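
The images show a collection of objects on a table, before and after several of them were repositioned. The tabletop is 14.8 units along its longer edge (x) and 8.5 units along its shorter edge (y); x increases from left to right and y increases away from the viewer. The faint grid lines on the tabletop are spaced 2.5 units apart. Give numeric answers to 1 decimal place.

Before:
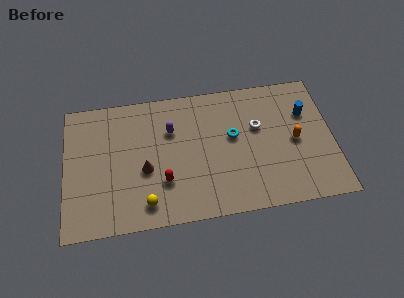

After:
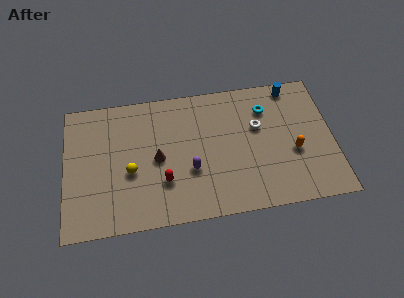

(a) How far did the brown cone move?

0.9

From (4.4, 3.5) to (5.1, 4.1), the brown cone covered √(0.7² + 0.6²) ≈ 0.9 units.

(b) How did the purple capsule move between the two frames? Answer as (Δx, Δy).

(1.0, -2.7)

The purple capsule started near (5.9, 5.8) and ended near (6.9, 3.1).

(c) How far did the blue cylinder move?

1.9

From (13.4, 5.8) to (12.7, 7.6), the blue cylinder covered √(0.7² + 1.8²) ≈ 1.9 units.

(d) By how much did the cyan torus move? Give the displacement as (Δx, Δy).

(1.9, 1.5)

The cyan torus was at about (9.3, 4.9) and moved to about (11.2, 6.4).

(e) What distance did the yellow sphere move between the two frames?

2.2

From (4.4, 1.4) to (3.6, 3.5), the yellow sphere covered √(0.8² + 2.1²) ≈ 2.2 units.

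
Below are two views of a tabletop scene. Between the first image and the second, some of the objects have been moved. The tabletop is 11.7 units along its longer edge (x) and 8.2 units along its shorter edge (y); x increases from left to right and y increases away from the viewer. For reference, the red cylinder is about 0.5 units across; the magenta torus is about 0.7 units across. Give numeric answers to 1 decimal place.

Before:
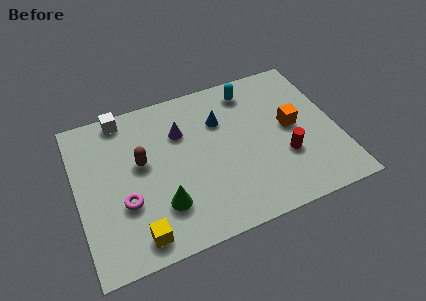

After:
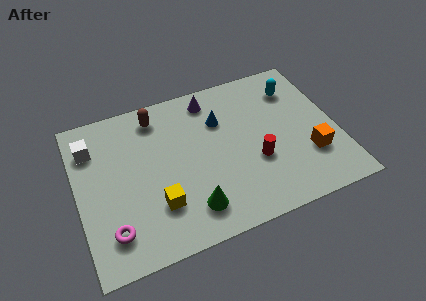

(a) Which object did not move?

the blue cone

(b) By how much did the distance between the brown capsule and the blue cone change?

-0.8

The distance was about 3.8 in the first image and 3.0 in the second, so they moved 0.8 units closer together.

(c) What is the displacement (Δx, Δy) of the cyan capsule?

(2.0, -0.6)

The cyan capsule started near (8.1, 6.9) and ended near (10.1, 6.3).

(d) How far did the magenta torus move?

1.4

The magenta torus moved from about (2.0, 2.9) to (1.3, 1.7), a distance of √(0.7² + 1.2²) ≈ 1.4.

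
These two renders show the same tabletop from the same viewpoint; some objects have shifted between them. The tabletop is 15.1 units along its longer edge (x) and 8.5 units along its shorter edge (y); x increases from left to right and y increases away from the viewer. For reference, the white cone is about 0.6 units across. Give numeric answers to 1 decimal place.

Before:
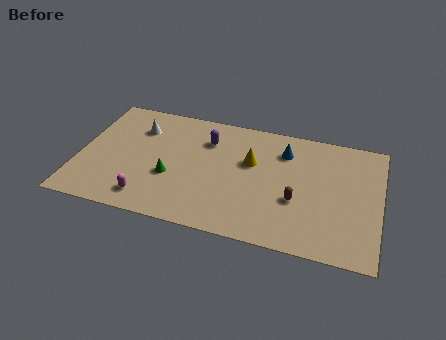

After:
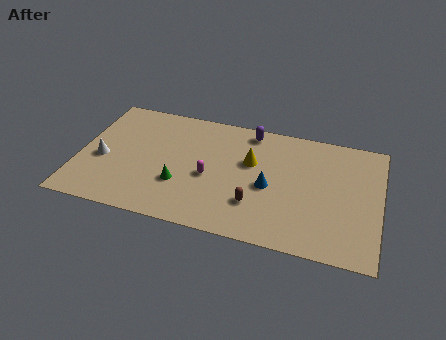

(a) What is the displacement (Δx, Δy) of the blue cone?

(-0.6, -2.7)

The blue cone was at about (10.2, 6.5) and moved to about (9.6, 3.8).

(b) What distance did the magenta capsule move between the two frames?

3.7

The magenta capsule moved from about (3.7, 1.4) to (6.6, 3.7), a distance of √(2.9² + 2.3²) ≈ 3.7.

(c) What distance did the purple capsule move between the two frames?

2.4

From (6.3, 6.3) to (8.4, 7.5), the purple capsule covered √(2.1² + 1.2²) ≈ 2.4 units.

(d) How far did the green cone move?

0.6

The green cone moved from about (4.7, 3.2) to (5.2, 2.8), a distance of √(0.5² + 0.4²) ≈ 0.6.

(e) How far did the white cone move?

3.1

The white cone was near (2.8, 6.3) before and (1.2, 3.6) after, so it travelled √(1.6² + 2.7²) ≈ 3.1 units.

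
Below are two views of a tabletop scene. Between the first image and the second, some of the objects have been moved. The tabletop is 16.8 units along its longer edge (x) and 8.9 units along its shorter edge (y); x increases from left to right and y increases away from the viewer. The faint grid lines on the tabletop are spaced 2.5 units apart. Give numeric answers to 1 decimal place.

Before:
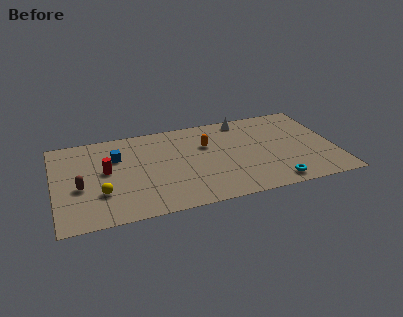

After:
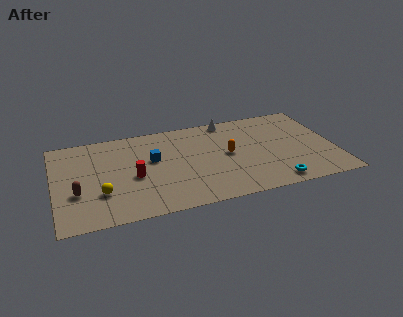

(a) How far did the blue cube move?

2.2

From (3.8, 6.1) to (5.9, 5.3), the blue cube covered √(2.1² + 0.8²) ≈ 2.2 units.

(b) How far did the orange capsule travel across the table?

1.8

The orange capsule moved from about (9.2, 5.9) to (10.4, 4.6), a distance of √(1.2² + 1.3²) ≈ 1.8.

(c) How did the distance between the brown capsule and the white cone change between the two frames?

-0.3

They were about 10.9 units apart before and 10.6 after — 0.3 units closer together.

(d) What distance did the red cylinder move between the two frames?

1.9

From (3.1, 4.9) to (4.7, 3.9), the red cylinder covered √(1.6² + 1.0²) ≈ 1.9 units.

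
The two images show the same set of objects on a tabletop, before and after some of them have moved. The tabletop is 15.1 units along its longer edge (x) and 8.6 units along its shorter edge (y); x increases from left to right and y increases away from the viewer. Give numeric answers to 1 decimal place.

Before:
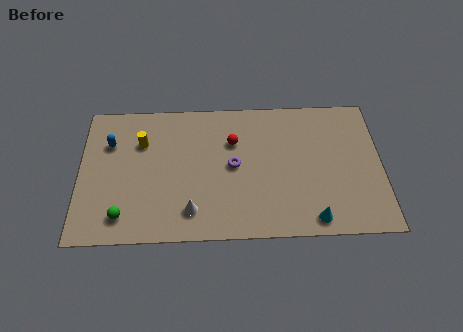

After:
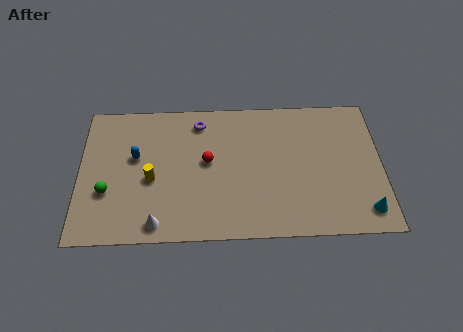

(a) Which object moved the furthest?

the purple torus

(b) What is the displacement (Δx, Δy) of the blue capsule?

(1.3, -0.9)

The blue capsule started near (1.5, 6.0) and ended near (2.8, 5.1).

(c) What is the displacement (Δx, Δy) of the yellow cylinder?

(0.5, -2.3)

The yellow cylinder started near (3.1, 6.0) and ended near (3.6, 3.7).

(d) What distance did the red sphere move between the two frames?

1.8

The red sphere moved from about (7.7, 5.9) to (6.4, 4.7), a distance of √(1.3² + 1.2²) ≈ 1.8.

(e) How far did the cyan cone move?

2.6

The cyan cone was near (11.6, 1.0) before and (14.2, 1.4) after, so it travelled √(2.6² + 0.4²) ≈ 2.6 units.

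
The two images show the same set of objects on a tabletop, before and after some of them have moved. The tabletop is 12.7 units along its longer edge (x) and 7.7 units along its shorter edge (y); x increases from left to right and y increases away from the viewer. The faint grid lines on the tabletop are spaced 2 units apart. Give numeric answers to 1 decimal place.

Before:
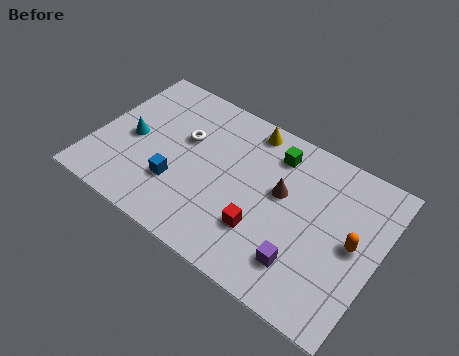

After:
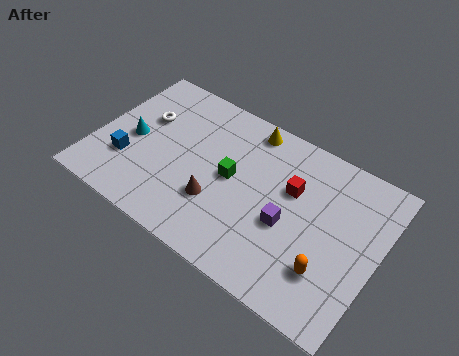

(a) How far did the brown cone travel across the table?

3.3

The brown cone moved from about (8.3, 4.5) to (5.7, 2.5), a distance of √(2.6² + 2.0²) ≈ 3.3.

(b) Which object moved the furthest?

the brown cone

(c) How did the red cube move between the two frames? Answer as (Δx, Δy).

(0.9, 2.6)

From the two frames, the red cube sits at roughly (7.8, 2.3) before and (8.7, 4.9) after.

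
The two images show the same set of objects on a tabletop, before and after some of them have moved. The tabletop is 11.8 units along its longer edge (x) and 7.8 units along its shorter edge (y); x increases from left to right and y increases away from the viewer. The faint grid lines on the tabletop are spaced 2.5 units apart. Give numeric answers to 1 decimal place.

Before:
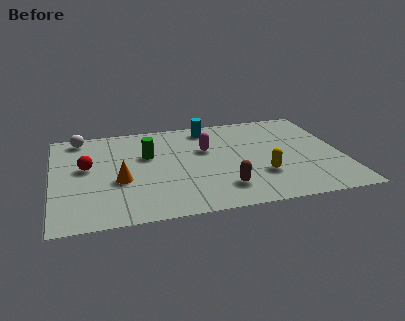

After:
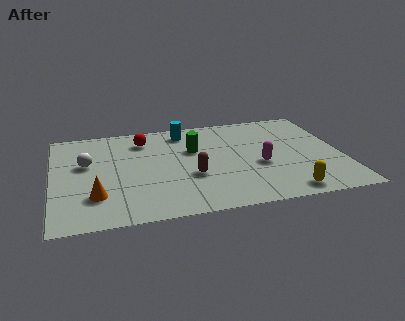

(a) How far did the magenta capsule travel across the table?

2.7

The magenta capsule moved from about (6.3, 4.9) to (8.4, 3.2), a distance of √(2.1² + 1.7²) ≈ 2.7.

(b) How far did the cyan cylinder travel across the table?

1.0

The cyan cylinder was near (6.5, 6.7) before and (5.5, 6.6) after, so it travelled √(1.0² + 0.1²) ≈ 1.0 units.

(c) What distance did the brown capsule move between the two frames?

1.7

From (6.8, 1.7) to (5.6, 2.9), the brown capsule covered √(1.2² + 1.2²) ≈ 1.7 units.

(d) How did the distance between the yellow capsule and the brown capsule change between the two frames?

+2.5

The distance was about 1.7 in the first image and 4.2 in the second, so they moved 2.5 units further apart.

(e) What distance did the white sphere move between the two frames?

2.2

The white sphere was near (1.2, 6.9) before and (1.4, 4.7) after, so it travelled √(0.2² + 2.2²) ≈ 2.2 units.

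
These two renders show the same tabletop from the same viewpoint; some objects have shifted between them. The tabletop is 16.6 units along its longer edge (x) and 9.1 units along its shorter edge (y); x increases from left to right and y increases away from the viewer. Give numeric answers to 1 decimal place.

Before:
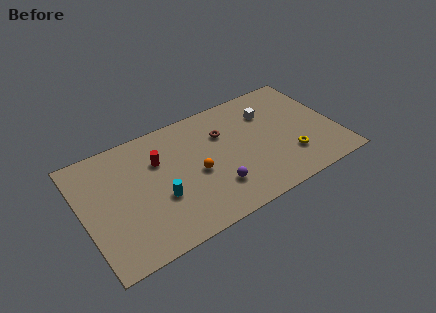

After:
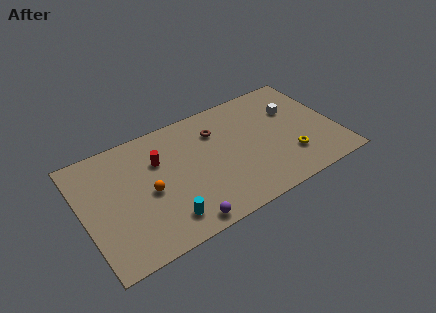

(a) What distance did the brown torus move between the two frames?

0.6

From (9.4, 6.3) to (9.0, 6.7), the brown torus covered √(0.4² + 0.4²) ≈ 0.6 units.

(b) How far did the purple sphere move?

2.8

The purple sphere moved from about (8.3, 2.4) to (5.9, 0.9), a distance of √(2.4² + 1.5²) ≈ 2.8.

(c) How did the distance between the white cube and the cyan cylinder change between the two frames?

+1.9

Before: roughly 8.3 units apart; after: 10.2. That's 1.9 units further apart.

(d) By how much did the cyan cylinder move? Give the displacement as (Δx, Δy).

(0.1, -1.7)

The cyan cylinder started near (4.8, 3.4) and ended near (4.9, 1.7).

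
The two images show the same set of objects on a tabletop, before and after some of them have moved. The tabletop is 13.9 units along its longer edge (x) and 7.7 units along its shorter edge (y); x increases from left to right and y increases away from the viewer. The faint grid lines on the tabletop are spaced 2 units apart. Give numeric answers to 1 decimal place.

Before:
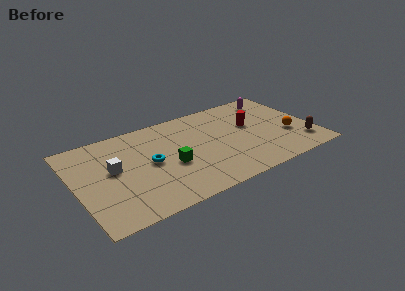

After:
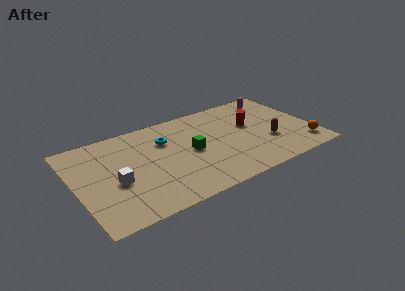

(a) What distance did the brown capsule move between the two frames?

2.1

From (13.0, 1.7) to (11.2, 2.7), the brown capsule covered √(1.8² + 1.0²) ≈ 2.1 units.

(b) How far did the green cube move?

1.4

The green cube moved from about (5.4, 3.2) to (6.7, 3.8), a distance of √(1.3² + 0.6²) ≈ 1.4.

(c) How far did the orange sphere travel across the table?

1.5

The orange sphere moved from about (12.4, 2.8) to (13.1, 1.5), a distance of √(0.7² + 1.3²) ≈ 1.5.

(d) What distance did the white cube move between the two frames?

1.1

From (2.2, 4.3) to (2.2, 3.2), the white cube covered √(0.0² + 1.1²) ≈ 1.1 units.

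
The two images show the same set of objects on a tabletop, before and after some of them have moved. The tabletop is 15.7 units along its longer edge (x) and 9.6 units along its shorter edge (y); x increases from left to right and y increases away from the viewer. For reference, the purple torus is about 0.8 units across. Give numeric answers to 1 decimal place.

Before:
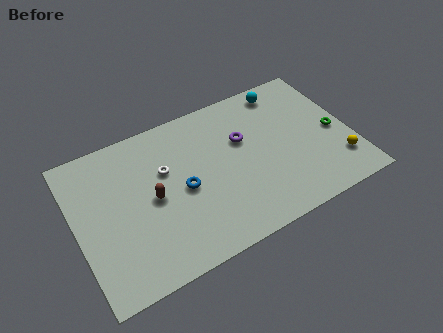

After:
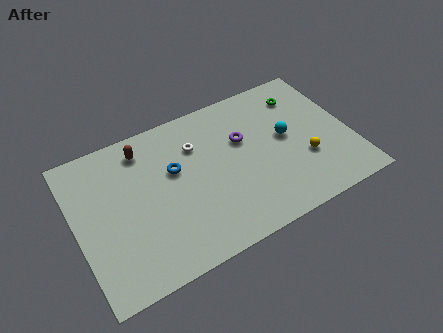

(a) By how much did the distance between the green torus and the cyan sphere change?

-1.9

Before: roughly 4.6 units apart; after: 2.7. That's 1.9 units closer together.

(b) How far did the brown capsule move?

3.3

The brown capsule moved from about (4.3, 4.7) to (4.2, 8.0), a distance of √(0.1² + 3.3²) ≈ 3.3.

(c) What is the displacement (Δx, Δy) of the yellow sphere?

(-1.8, 1.0)

The yellow sphere started near (14.7, 2.3) and ended near (12.9, 3.3).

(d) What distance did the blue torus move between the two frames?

1.4

The blue torus was near (6.0, 4.5) before and (5.7, 5.9) after, so it travelled √(0.3² + 1.4²) ≈ 1.4 units.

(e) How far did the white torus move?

2.1

From (5.2, 6.1) to (7.1, 6.9), the white torus covered √(1.9² + 0.8²) ≈ 2.1 units.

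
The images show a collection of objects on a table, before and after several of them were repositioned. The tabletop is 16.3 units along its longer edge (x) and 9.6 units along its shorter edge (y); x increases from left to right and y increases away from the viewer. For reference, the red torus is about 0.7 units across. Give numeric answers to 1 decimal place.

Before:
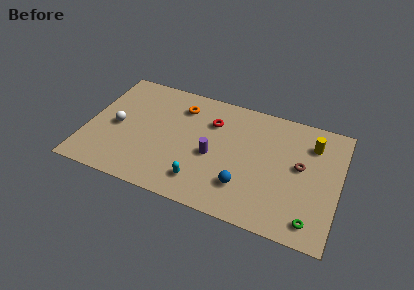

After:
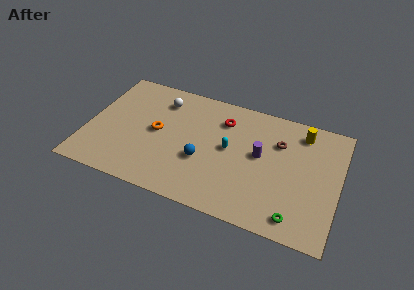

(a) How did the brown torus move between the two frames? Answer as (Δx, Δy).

(-1.5, 1.4)

The brown torus started near (13.8, 5.3) and ended near (12.3, 6.7).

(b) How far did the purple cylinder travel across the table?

3.2

The purple cylinder moved from about (8.2, 4.2) to (11.2, 5.3), a distance of √(3.0² + 1.1²) ≈ 3.2.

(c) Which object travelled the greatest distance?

the white sphere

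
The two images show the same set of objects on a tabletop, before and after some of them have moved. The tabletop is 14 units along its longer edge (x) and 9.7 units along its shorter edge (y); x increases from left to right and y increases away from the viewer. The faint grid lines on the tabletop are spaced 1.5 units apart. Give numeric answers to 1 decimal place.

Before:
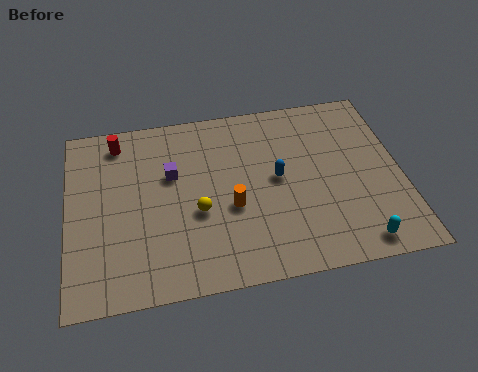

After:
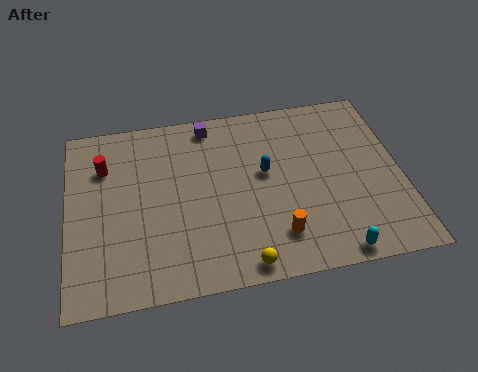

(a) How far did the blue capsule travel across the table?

0.6

The blue capsule moved from about (8.8, 5.1) to (8.3, 5.5), a distance of √(0.5² + 0.4²) ≈ 0.6.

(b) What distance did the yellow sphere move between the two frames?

3.4

The yellow sphere was near (5.4, 3.9) before and (7.1, 0.9) after, so it travelled √(1.7² + 3.0²) ≈ 3.4 units.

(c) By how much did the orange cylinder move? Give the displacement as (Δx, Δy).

(1.8, -1.8)

The orange cylinder was at about (6.8, 3.9) and moved to about (8.6, 2.1).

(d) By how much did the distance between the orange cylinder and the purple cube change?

+3.7

They were about 3.3 units apart before and 7.0 after — 3.7 units further apart.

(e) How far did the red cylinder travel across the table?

1.4

The red cylinder moved from about (2.2, 8.3) to (1.6, 7.0), a distance of √(0.6² + 1.3²) ≈ 1.4.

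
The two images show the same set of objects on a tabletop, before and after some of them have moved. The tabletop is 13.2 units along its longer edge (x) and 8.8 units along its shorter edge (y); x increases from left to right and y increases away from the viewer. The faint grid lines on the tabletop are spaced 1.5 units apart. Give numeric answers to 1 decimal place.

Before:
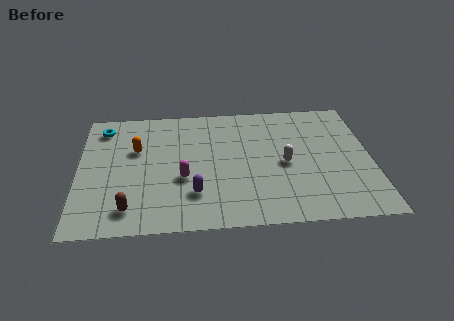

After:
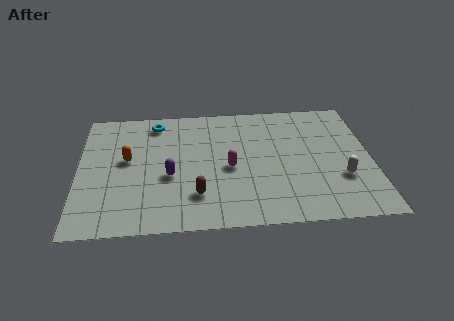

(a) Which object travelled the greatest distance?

the brown capsule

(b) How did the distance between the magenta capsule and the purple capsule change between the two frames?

+1.5

They were about 1.2 units apart before and 2.7 after — 1.5 units further apart.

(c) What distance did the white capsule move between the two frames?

2.8

The white capsule was near (9.3, 4.1) before and (11.8, 2.9) after, so it travelled √(2.5² + 1.2²) ≈ 2.8 units.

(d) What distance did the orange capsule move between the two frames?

0.8

The orange capsule was near (2.6, 5.6) before and (2.2, 4.9) after, so it travelled √(0.4² + 0.7²) ≈ 0.8 units.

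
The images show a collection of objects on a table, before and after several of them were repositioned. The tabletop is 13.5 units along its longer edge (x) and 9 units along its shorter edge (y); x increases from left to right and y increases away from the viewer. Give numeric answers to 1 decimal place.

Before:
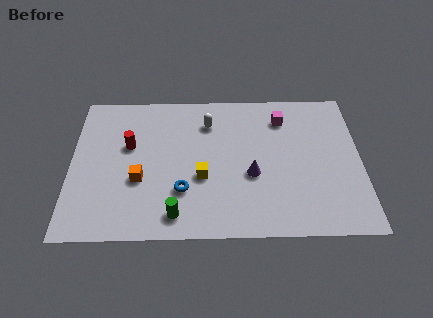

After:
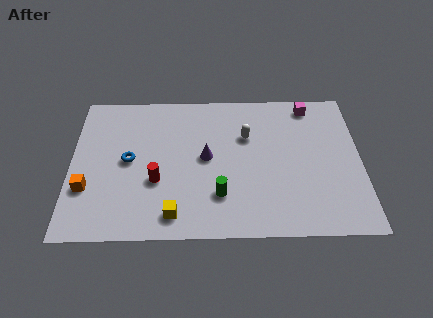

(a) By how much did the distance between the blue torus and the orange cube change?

+0.4

The distance was about 2.1 in the first image and 2.5 in the second, so they moved 0.4 units further apart.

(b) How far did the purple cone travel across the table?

2.4

From (8.4, 3.6) to (6.3, 4.7), the purple cone covered √(2.1² + 1.1²) ≈ 2.4 units.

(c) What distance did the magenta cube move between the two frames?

1.5

From (9.9, 7.1) to (11.2, 7.9), the magenta cube covered √(1.3² + 0.8²) ≈ 1.5 units.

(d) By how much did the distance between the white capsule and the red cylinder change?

+1.0

The distance was about 4.0 in the first image and 5.0 in the second, so they moved 1.0 units further apart.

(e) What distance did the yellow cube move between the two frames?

2.6

From (6.1, 3.5) to (4.8, 1.3), the yellow cube covered √(1.3² + 2.2²) ≈ 2.6 units.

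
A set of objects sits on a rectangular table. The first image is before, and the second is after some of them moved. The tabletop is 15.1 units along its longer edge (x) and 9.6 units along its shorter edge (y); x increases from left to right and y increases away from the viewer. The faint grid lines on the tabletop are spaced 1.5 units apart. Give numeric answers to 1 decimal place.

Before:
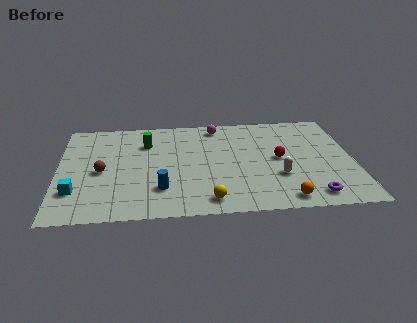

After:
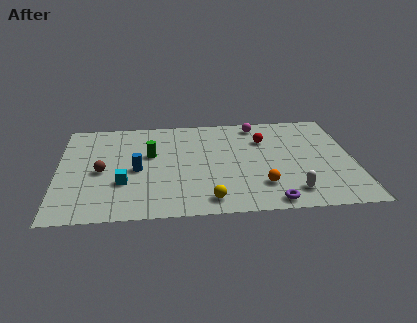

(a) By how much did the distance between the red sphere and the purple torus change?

+2.0

They were about 3.9 units apart before and 5.9 after — 2.0 units further apart.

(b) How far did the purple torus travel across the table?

2.1

From (12.8, 1.3) to (10.7, 0.9), the purple torus covered √(2.1² + 0.4²) ≈ 2.1 units.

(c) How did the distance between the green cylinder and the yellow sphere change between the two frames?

-1.1

The distance was about 6.5 in the first image and 5.4 in the second, so they moved 1.1 units closer together.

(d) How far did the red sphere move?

2.0

From (11.3, 4.9) to (10.6, 6.8), the red sphere covered √(0.7² + 1.9²) ≈ 2.0 units.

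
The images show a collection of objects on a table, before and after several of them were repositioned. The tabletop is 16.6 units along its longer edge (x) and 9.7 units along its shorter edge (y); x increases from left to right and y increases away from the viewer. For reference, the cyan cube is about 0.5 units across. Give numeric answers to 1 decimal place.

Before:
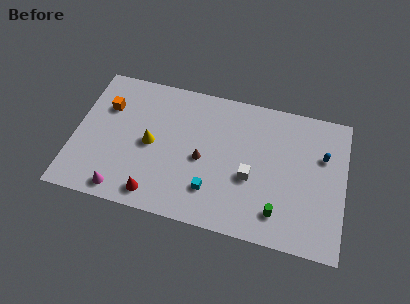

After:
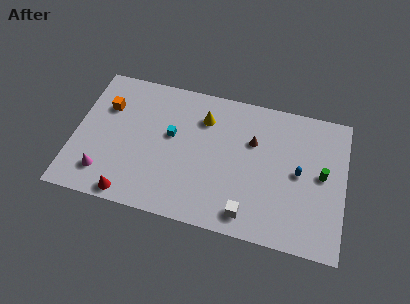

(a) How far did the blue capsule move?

2.1

The blue capsule moved from about (15.2, 6.4) to (13.8, 4.9), a distance of √(1.4² + 1.5²) ≈ 2.1.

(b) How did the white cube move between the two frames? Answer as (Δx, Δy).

(0.0, -2.5)

From the two frames, the white cube sits at roughly (10.9, 3.9) before and (10.9, 1.4) after.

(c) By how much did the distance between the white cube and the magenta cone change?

+0.7

The distance was about 8.2 in the first image and 8.9 in the second, so they moved 0.7 units further apart.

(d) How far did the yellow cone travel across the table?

4.0

The yellow cone moved from about (4.7, 4.7) to (7.8, 7.3), a distance of √(3.1² + 2.6²) ≈ 4.0.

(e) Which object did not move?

the orange cube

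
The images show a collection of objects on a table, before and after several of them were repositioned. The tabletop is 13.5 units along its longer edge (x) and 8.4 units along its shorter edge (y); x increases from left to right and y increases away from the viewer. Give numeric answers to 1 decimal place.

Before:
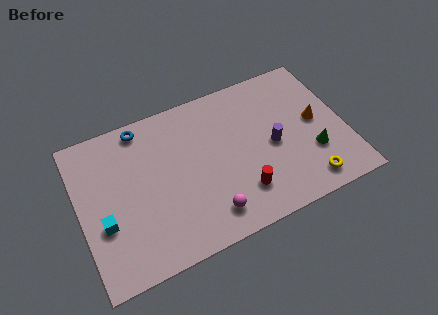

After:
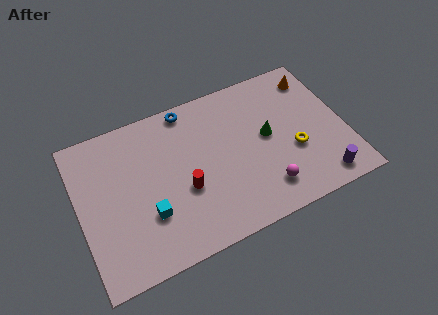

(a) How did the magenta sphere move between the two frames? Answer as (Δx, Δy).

(2.9, 0.2)

The magenta sphere started near (6.2, 1.5) and ended near (9.1, 1.7).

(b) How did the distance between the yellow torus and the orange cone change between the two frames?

+0.7

Before: roughly 3.3 units apart; after: 4.0. That's 0.7 units further apart.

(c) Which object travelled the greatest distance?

the purple cylinder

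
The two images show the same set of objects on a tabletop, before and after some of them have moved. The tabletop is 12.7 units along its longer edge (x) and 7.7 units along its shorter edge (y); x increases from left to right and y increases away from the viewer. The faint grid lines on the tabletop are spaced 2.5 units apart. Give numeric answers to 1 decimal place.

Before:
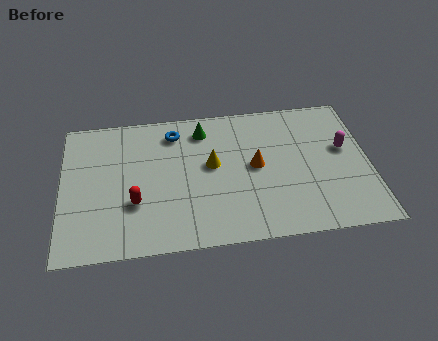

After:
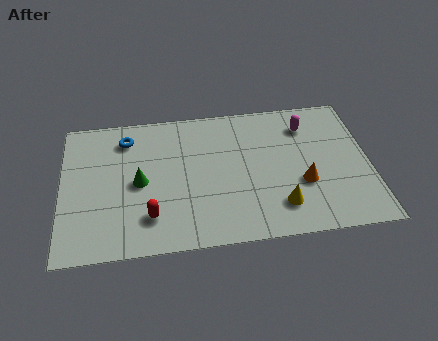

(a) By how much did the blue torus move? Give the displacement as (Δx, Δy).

(-2.0, -0.1)

From the two frames, the blue torus sits at roughly (4.7, 6.3) before and (2.7, 6.2) after.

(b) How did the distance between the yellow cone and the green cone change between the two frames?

+4.0

They were about 2.0 units apart before and 6.0 after — 4.0 units further apart.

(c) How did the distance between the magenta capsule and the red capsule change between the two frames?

-1.1

The distance was about 8.9 in the first image and 7.8 in the second, so they moved 1.1 units closer together.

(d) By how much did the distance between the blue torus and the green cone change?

+1.3

The distance was about 1.2 in the first image and 2.5 in the second, so they moved 1.3 units further apart.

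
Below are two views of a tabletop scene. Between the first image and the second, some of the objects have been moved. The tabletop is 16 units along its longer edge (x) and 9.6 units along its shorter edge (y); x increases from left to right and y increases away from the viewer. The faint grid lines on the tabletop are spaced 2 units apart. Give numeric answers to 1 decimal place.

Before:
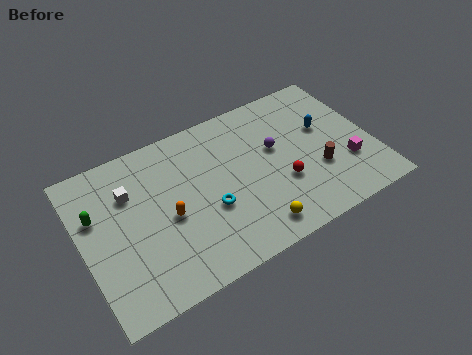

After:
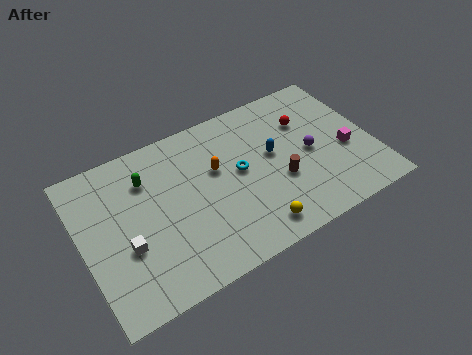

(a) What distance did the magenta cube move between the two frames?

0.9

From (14.4, 3.0) to (14.5, 3.9), the magenta cube covered √(0.1² + 0.9²) ≈ 0.9 units.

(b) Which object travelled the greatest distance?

the red sphere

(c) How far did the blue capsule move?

3.0

From (13.6, 5.8) to (10.6, 5.4), the blue capsule covered √(3.0² + 0.4²) ≈ 3.0 units.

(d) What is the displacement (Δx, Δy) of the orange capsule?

(2.9, 1.6)

The orange capsule started near (4.6, 4.3) and ended near (7.5, 5.9).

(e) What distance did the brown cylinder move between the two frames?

2.1

From (12.8, 3.3) to (10.7, 3.6), the brown cylinder covered √(2.1² + 0.3²) ≈ 2.1 units.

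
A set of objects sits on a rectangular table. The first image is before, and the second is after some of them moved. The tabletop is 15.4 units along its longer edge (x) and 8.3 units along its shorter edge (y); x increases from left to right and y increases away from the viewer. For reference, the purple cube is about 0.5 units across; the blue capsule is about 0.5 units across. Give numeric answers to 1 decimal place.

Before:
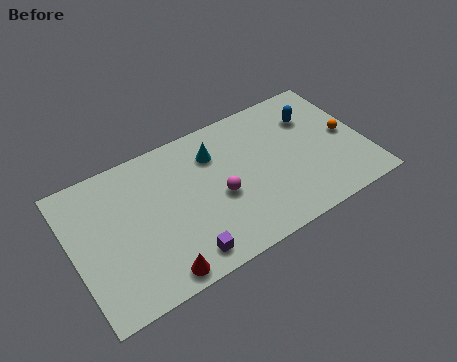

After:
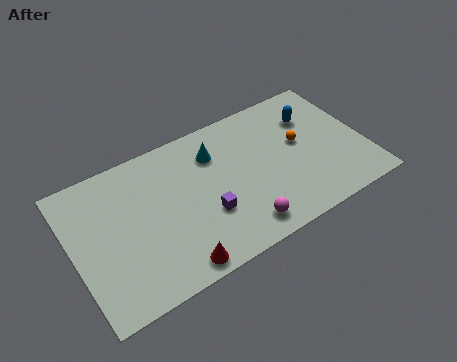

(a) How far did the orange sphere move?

2.5

From (14.5, 4.1) to (12.1, 4.7), the orange sphere covered √(2.4² + 0.6²) ≈ 2.5 units.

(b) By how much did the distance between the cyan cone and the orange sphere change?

-2.5

They were about 7.1 units apart before and 4.6 after — 2.5 units closer together.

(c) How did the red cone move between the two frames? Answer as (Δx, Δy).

(0.9, 0.0)

The red cone started near (3.9, 0.9) and ended near (4.8, 0.9).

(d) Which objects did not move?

the blue capsule and the cyan cone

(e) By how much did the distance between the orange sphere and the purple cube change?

-4.0

They were about 9.6 units apart before and 5.6 after — 4.0 units closer together.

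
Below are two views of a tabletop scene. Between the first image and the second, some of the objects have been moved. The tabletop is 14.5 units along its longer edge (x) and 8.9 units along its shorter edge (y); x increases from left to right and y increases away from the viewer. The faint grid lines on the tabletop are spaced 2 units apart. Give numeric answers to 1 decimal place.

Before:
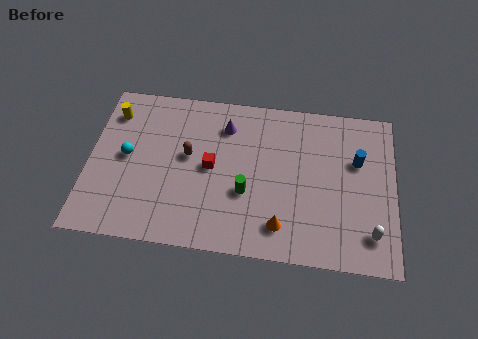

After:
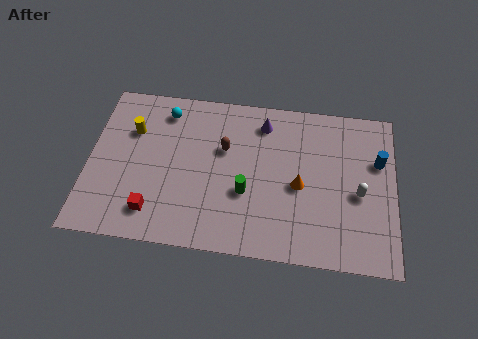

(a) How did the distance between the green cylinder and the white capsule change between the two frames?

-0.8

Before: roughly 6.1 units apart; after: 5.3. That's 0.8 units closer together.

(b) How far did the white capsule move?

2.2

The white capsule moved from about (13.4, 1.8) to (12.8, 3.9), a distance of √(0.6² + 2.1²) ≈ 2.2.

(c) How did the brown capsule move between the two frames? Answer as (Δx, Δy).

(1.7, 0.6)

The brown capsule was at about (4.7, 5.0) and moved to about (6.4, 5.6).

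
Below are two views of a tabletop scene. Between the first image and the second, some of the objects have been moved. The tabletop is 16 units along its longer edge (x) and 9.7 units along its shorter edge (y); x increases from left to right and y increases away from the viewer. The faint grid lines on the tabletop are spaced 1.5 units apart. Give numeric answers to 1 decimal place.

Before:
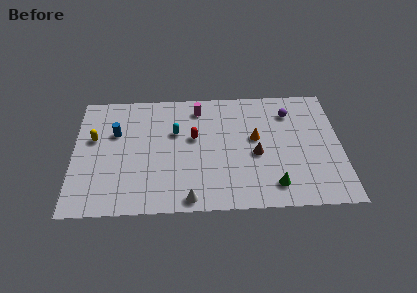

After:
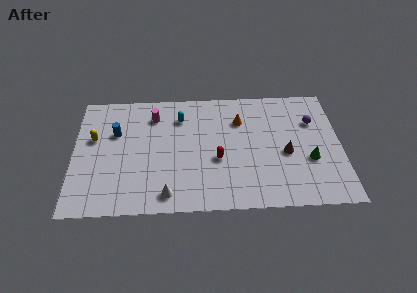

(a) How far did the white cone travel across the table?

1.4

The white cone was near (6.9, 0.9) before and (5.6, 1.3) after, so it travelled √(1.3² + 0.4²) ≈ 1.4 units.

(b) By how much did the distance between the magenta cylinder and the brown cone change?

+3.4

Before: roughly 5.2 units apart; after: 8.6. That's 3.4 units further apart.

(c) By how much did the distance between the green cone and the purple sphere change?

-2.8

Before: roughly 5.9 units apart; after: 3.1. That's 2.8 units closer together.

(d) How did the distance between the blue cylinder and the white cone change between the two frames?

-1.1

The distance was about 7.0 in the first image and 5.9 in the second, so they moved 1.1 units closer together.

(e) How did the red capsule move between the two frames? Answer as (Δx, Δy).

(1.4, -1.8)

From the two frames, the red capsule sits at roughly (7.2, 5.7) before and (8.6, 3.9) after.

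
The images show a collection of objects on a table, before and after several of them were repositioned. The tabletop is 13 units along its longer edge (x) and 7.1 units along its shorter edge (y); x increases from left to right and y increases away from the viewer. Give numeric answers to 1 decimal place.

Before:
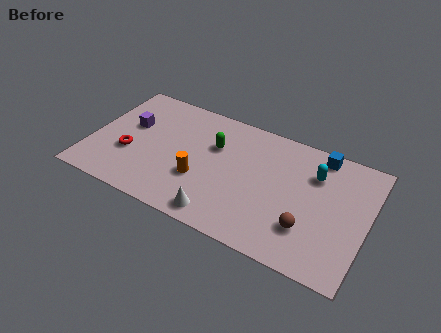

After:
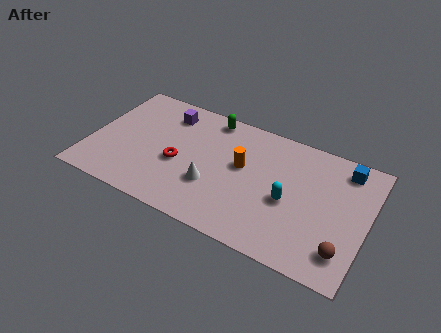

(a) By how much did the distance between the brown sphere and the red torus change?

-0.5

Before: roughly 8.5 units apart; after: 8.0. That's 0.5 units closer together.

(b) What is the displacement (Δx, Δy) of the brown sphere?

(1.7, -0.5)

The brown sphere started near (10.4, 2.0) and ended near (12.1, 1.5).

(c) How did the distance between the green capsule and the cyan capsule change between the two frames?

+0.5

They were about 4.7 units apart before and 5.2 after — 0.5 units further apart.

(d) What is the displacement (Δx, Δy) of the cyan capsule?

(-1.0, -2.0)

From the two frames, the cyan capsule sits at roughly (10.4, 5.1) before and (9.4, 3.1) after.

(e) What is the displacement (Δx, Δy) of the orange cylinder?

(1.8, 1.6)

From the two frames, the orange cylinder sits at roughly (5.3, 2.5) before and (7.1, 4.1) after.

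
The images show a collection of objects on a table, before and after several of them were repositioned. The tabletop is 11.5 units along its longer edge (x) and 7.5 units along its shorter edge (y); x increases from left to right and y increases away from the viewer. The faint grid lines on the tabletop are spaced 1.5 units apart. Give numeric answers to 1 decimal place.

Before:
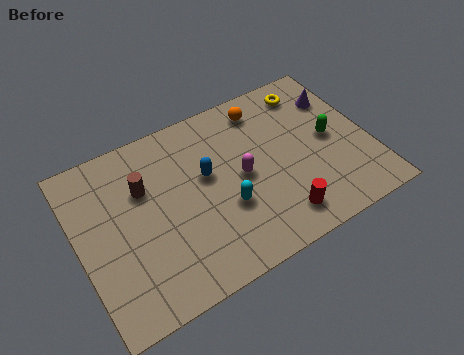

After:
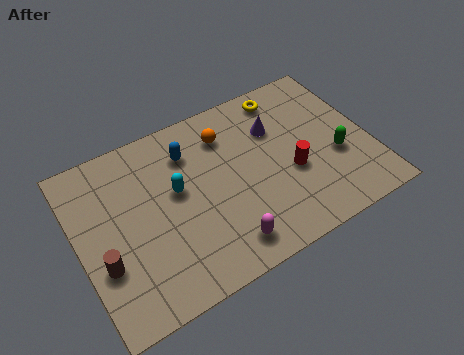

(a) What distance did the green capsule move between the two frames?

0.9

The green capsule moved from about (10.0, 3.8) to (10.1, 2.9), a distance of √(0.1² + 0.9²) ≈ 0.9.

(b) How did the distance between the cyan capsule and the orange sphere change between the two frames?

-1.5

They were about 4.2 units apart before and 2.7 after — 1.5 units closer together.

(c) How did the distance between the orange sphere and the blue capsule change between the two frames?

-1.7

They were about 3.2 units apart before and 1.5 after — 1.7 units closer together.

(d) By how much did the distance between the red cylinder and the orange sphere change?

-1.4

They were about 5.0 units apart before and 3.6 after — 1.4 units closer together.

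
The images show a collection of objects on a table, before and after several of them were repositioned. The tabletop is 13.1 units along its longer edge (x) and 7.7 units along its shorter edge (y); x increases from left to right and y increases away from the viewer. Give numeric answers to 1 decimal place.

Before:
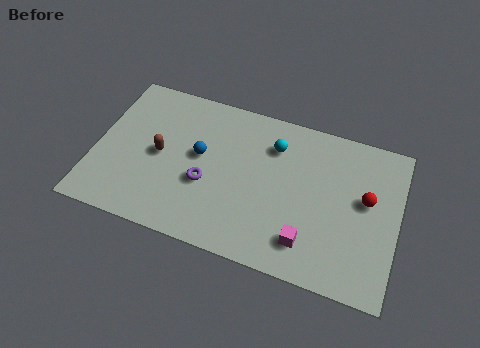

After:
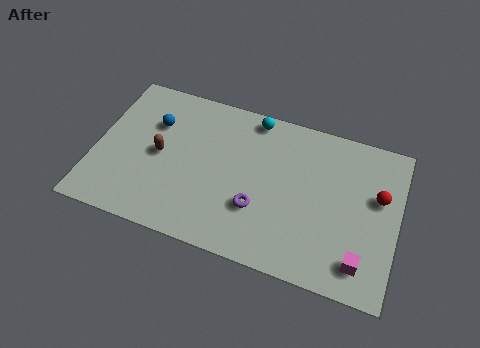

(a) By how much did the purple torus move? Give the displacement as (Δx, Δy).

(2.3, -0.5)

The purple torus started near (4.9, 3.0) and ended near (7.2, 2.5).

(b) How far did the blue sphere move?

2.3

From (4.5, 4.3) to (2.4, 5.3), the blue sphere covered √(2.1² + 1.0²) ≈ 2.3 units.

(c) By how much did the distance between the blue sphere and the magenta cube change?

+4.5

The distance was about 5.6 in the first image and 10.1 in the second, so they moved 4.5 units further apart.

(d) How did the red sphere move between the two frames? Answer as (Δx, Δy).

(0.5, 0.3)

The red sphere was at about (11.7, 4.4) and moved to about (12.2, 4.7).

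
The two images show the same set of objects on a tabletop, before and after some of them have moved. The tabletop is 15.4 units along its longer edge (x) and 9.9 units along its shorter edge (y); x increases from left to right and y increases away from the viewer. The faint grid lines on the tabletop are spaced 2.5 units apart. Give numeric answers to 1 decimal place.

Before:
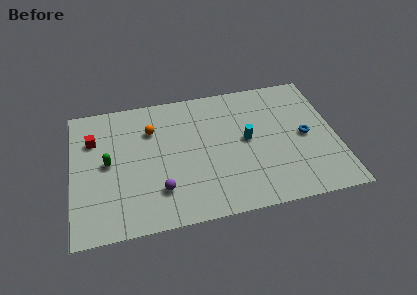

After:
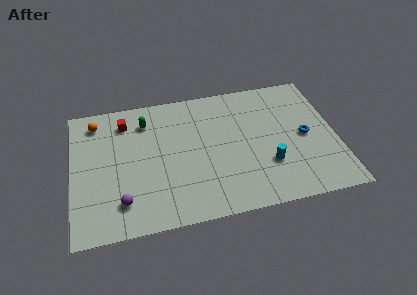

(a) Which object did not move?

the blue torus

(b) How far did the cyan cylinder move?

2.4

From (10.2, 5.2) to (11.3, 3.1), the cyan cylinder covered √(1.1² + 2.1²) ≈ 2.4 units.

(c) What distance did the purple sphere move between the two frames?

2.2

The purple sphere moved from about (5.0, 2.5) to (2.8, 2.1), a distance of √(2.2² + 0.4²) ≈ 2.2.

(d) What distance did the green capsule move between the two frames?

3.5

From (2.1, 5.1) to (4.4, 7.8), the green capsule covered √(2.3² + 2.7²) ≈ 3.5 units.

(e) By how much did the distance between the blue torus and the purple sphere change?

+2.2

They were about 8.9 units apart before and 11.1 after — 2.2 units further apart.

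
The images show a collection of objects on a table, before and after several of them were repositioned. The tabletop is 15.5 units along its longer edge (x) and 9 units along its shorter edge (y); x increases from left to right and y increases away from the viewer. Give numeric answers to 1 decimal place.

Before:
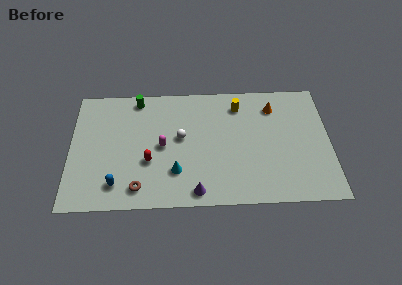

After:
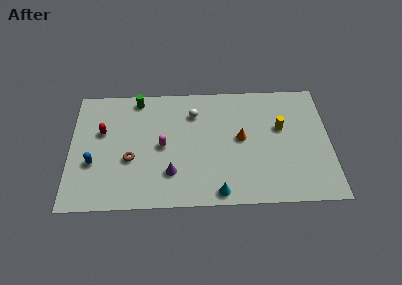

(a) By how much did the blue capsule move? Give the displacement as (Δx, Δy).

(-1.4, 1.6)

The blue capsule was at about (2.8, 1.7) and moved to about (1.4, 3.3).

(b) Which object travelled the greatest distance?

the red capsule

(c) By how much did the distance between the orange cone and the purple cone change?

-2.9

The distance was about 7.7 in the first image and 4.8 in the second, so they moved 2.9 units closer together.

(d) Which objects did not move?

the green cylinder and the magenta capsule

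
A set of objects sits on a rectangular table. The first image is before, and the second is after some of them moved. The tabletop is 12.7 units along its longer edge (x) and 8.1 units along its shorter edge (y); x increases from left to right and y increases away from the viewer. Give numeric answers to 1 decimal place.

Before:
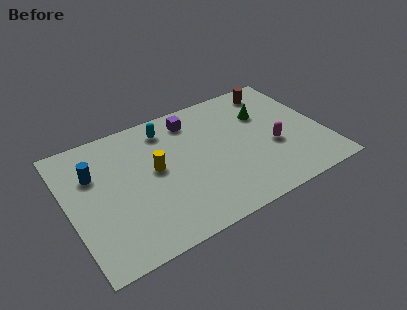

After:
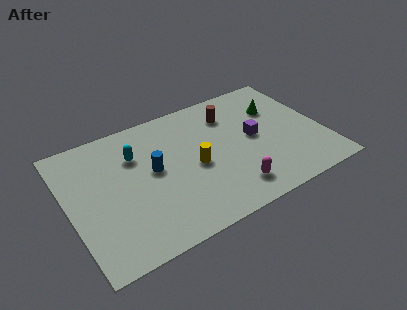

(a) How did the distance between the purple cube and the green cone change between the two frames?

-1.7

Before: roughly 3.7 units apart; after: 2.0. That's 1.7 units closer together.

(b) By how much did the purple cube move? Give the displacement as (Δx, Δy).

(2.8, -2.5)

The purple cube started near (6.5, 6.7) and ended near (9.3, 4.2).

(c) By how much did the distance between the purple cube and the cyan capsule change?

+4.7

The distance was about 1.3 in the first image and 6.0 in the second, so they moved 4.7 units further apart.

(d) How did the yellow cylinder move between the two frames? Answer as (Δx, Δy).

(1.9, -0.7)

From the two frames, the yellow cylinder sits at roughly (4.3, 4.4) before and (6.2, 3.7) after.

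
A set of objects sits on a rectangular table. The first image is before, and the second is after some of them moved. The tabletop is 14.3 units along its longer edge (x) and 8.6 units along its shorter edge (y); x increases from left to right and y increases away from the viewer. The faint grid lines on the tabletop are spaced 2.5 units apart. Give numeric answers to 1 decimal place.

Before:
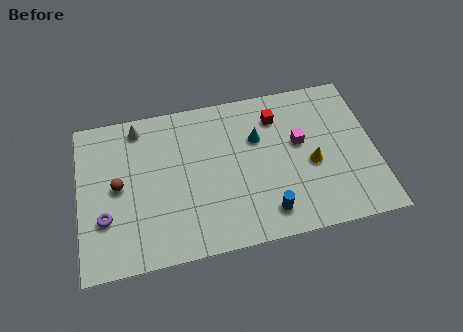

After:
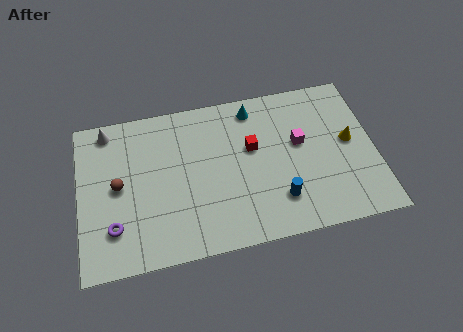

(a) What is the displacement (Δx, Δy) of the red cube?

(-1.3, -1.5)

The red cube was at about (9.7, 6.7) and moved to about (8.4, 5.2).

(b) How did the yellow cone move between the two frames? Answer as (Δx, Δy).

(1.9, 0.9)

The yellow cone started near (11.2, 3.7) and ended near (13.1, 4.6).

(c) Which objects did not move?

the magenta cube and the brown sphere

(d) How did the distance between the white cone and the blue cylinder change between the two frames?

+1.3

Before: roughly 8.4 units apart; after: 9.7. That's 1.3 units further apart.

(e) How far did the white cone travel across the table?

1.5

The white cone was near (3.0, 7.5) before and (1.5, 7.6) after, so it travelled √(1.5² + 0.1²) ≈ 1.5 units.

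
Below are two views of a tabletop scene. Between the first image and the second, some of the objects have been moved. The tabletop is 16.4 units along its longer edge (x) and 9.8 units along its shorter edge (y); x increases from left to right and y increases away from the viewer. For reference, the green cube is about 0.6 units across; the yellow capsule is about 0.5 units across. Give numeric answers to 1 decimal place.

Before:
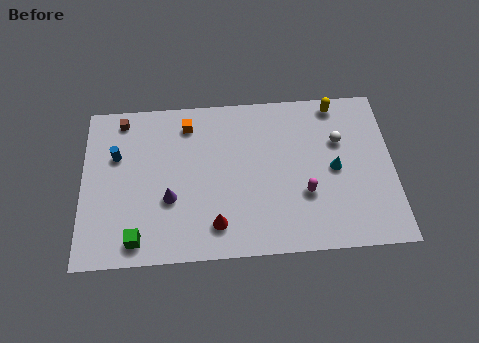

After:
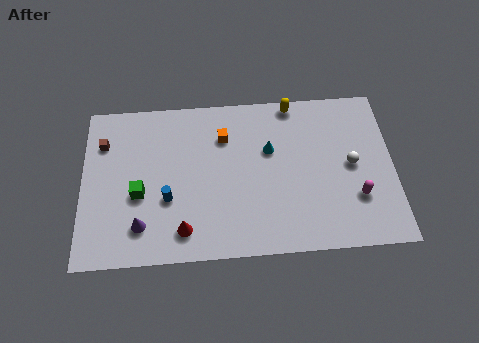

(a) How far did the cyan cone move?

3.7

From (13.3, 4.8) to (9.9, 6.2), the cyan cone covered √(3.4² + 1.4²) ≈ 3.7 units.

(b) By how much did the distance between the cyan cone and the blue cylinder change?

-5.6

The distance was about 11.6 in the first image and 6.0 in the second, so they moved 5.6 units closer together.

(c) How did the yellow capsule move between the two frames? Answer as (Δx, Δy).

(-2.3, 0.2)

From the two frames, the yellow capsule sits at roughly (13.5, 8.8) before and (11.2, 9.0) after.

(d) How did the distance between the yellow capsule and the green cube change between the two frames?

-3.4

The distance was about 13.0 in the first image and 9.6 in the second, so they moved 3.4 units closer together.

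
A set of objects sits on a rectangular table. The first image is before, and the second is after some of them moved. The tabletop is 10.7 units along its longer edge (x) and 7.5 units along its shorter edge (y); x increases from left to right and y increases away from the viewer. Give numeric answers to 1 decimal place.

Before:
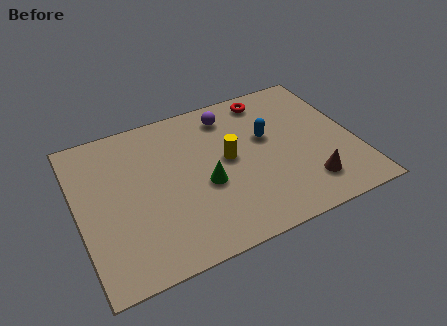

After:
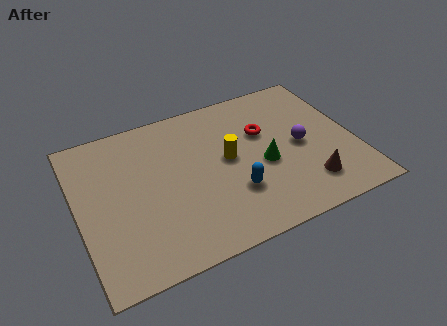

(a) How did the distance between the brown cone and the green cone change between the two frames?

-1.9

The distance was about 4.1 in the first image and 2.2 in the second, so they moved 1.9 units closer together.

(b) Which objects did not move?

the yellow cylinder and the brown cone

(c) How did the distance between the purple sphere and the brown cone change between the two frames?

-3.2

Before: roughly 5.2 units apart; after: 2.0. That's 3.2 units closer together.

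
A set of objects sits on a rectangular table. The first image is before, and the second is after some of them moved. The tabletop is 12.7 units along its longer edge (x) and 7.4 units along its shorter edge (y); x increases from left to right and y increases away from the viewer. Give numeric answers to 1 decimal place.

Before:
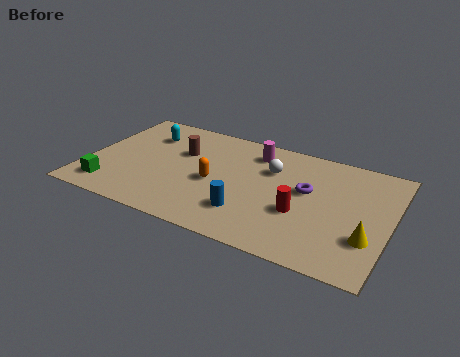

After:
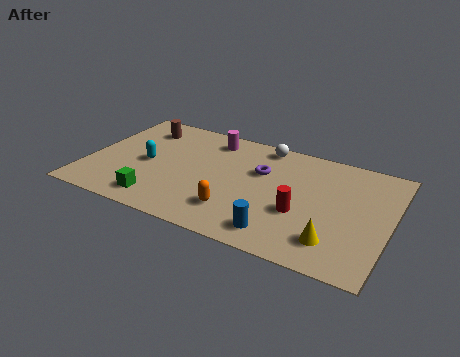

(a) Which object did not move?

the red cylinder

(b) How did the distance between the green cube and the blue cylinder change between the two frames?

-0.7

They were about 5.8 units apart before and 5.1 after — 0.7 units closer together.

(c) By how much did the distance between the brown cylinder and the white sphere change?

+1.4

They were about 3.8 units apart before and 5.2 after — 1.4 units further apart.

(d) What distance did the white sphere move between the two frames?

1.6

The white sphere moved from about (7.6, 5.1) to (7.1, 6.6), a distance of √(0.5² + 1.5²) ≈ 1.6.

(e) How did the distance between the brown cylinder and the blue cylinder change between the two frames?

+3.7

Before: roughly 4.3 units apart; after: 8.0. That's 3.7 units further apart.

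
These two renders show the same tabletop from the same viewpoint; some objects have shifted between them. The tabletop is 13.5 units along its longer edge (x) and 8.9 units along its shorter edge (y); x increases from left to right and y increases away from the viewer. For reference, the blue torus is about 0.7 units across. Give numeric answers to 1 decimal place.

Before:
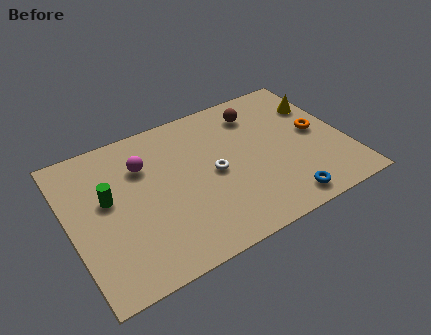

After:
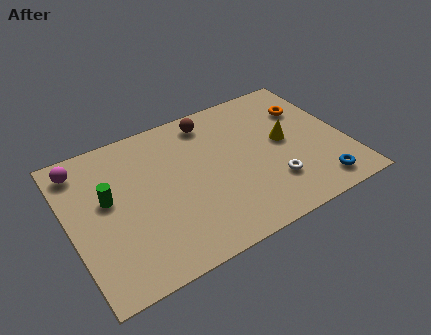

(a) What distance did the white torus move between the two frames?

3.2

From (7.0, 4.3) to (9.6, 2.4), the white torus covered √(2.6² + 1.9²) ≈ 3.2 units.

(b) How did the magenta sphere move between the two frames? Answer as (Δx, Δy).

(-2.9, 1.2)

The magenta sphere was at about (3.8, 6.3) and moved to about (0.9, 7.5).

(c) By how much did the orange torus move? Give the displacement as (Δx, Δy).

(-0.2, 1.7)

The orange torus was at about (12.2, 4.6) and moved to about (12.0, 6.3).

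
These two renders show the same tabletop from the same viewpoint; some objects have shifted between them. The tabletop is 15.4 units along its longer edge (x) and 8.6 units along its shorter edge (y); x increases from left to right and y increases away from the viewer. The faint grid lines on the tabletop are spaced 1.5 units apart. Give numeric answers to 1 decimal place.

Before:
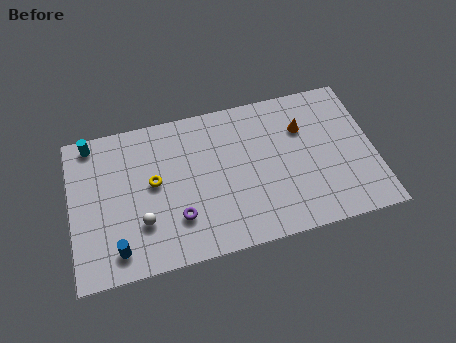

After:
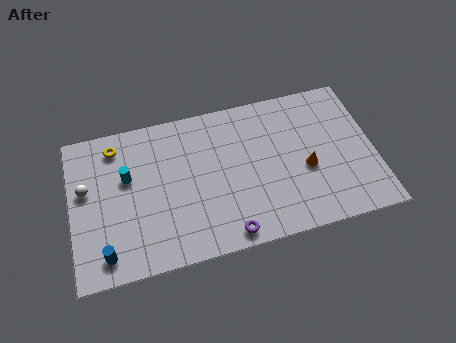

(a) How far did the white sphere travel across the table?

3.7

The white sphere was near (3.5, 2.6) before and (0.8, 5.1) after, so it travelled √(2.7² + 2.5²) ≈ 3.7 units.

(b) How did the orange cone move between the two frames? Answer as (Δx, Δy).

(0.0, -2.4)

From the two frames, the orange cone sits at roughly (11.9, 6.0) before and (11.9, 3.6) after.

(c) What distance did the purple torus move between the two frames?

2.8

From (5.3, 2.4) to (7.7, 0.9), the purple torus covered √(2.4² + 1.5²) ≈ 2.8 units.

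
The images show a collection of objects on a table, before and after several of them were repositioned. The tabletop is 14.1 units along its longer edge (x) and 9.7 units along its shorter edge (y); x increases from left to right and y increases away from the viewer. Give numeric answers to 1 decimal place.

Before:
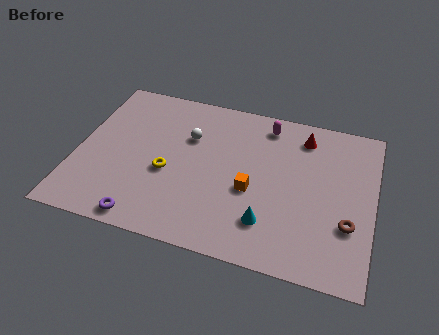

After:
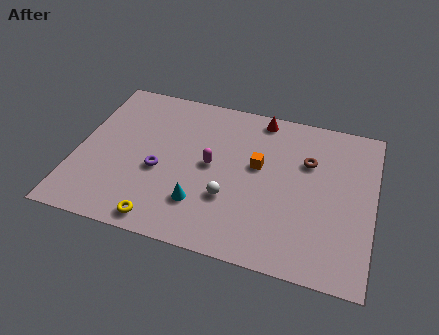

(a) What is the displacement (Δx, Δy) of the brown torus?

(-2.1, 3.3)

From the two frames, the brown torus sits at roughly (13.0, 3.2) before and (10.9, 6.5) after.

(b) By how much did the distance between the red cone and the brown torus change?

-2.1

The distance was about 5.4 in the first image and 3.3 in the second, so they moved 2.1 units closer together.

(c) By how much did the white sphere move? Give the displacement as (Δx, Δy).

(2.2, -3.3)

The white sphere started near (5.2, 6.5) and ended near (7.4, 3.2).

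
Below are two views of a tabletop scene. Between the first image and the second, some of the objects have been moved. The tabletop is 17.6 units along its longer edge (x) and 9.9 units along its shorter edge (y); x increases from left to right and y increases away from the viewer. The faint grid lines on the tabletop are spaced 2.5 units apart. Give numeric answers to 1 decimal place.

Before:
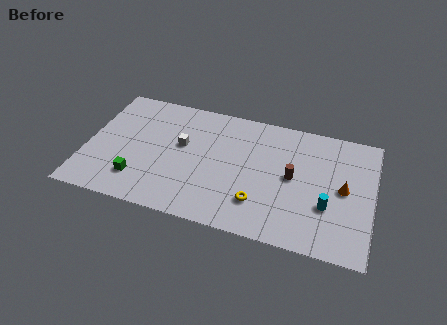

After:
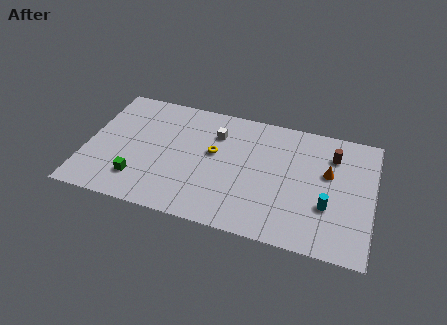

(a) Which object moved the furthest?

the yellow torus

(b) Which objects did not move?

the cyan cylinder and the green cube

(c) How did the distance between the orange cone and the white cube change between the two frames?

-2.9

The distance was about 10.0 in the first image and 7.1 in the second, so they moved 2.9 units closer together.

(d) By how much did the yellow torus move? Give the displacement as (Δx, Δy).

(-3.0, 3.2)

From the two frames, the yellow torus sits at roughly (10.8, 2.5) before and (7.8, 5.7) after.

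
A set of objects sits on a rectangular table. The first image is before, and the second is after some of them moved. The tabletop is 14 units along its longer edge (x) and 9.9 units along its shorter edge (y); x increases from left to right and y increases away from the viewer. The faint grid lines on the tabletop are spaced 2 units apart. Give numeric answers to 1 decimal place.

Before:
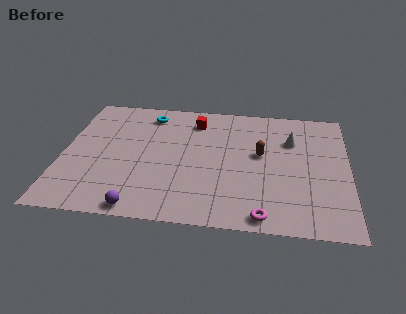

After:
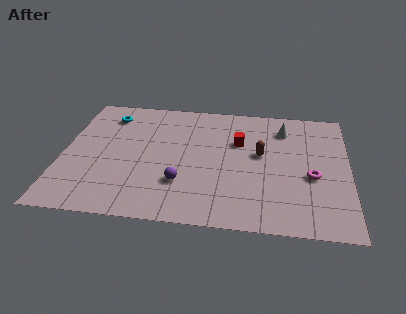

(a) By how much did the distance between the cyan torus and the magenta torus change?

+1.4

The distance was about 9.4 in the first image and 10.8 in the second, so they moved 1.4 units further apart.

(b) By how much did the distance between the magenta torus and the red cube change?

-3.6

They were about 7.9 units apart before and 4.3 after — 3.6 units closer together.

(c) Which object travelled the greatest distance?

the magenta torus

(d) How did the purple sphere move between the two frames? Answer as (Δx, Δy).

(1.9, 2.1)

From the two frames, the purple sphere sits at roughly (4.0, 0.8) before and (5.9, 2.9) after.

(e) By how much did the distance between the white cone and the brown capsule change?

+0.5

Before: roughly 2.0 units apart; after: 2.5. That's 0.5 units further apart.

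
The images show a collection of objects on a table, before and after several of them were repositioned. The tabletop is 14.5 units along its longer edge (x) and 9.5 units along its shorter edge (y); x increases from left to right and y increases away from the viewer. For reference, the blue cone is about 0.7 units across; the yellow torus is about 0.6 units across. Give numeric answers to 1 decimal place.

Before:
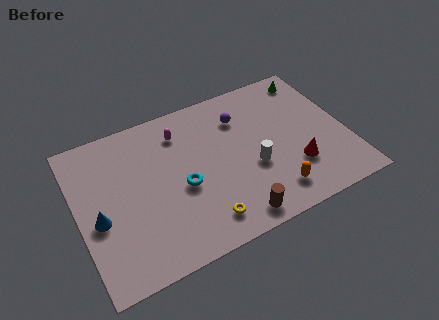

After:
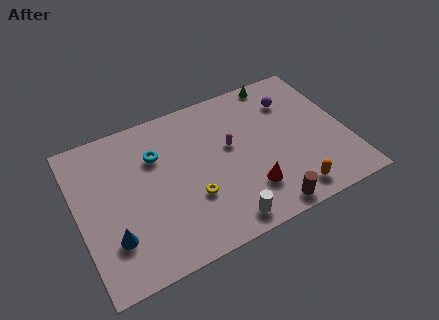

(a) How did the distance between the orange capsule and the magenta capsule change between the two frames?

-2.2

The distance was about 7.2 in the first image and 5.0 in the second, so they moved 2.2 units closer together.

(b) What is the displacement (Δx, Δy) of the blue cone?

(0.6, -1.4)

From the two frames, the blue cone sits at roughly (1.0, 4.0) before and (1.6, 2.6) after.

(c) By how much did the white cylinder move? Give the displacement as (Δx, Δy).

(-2.0, -2.6)

The white cylinder was at about (9.3, 3.7) and moved to about (7.3, 1.1).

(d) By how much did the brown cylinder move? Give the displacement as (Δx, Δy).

(1.7, -0.2)

The brown cylinder started near (7.9, 1.1) and ended near (9.6, 0.9).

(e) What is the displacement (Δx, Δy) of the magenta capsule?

(2.5, -2.0)

The magenta capsule started near (5.8, 7.5) and ended near (8.3, 5.5).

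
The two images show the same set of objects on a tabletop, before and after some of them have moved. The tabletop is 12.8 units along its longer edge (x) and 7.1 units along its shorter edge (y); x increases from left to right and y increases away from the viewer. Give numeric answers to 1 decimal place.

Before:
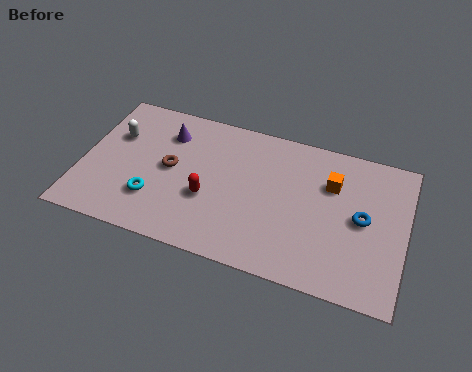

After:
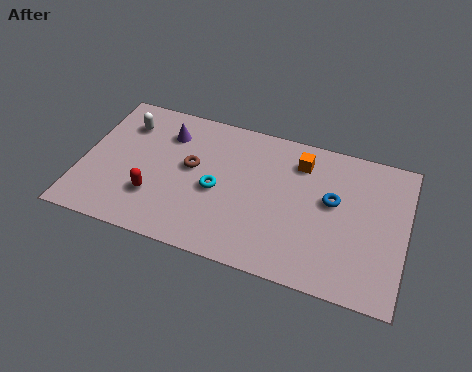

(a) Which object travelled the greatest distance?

the cyan torus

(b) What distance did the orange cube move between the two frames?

1.5

The orange cube was near (9.8, 4.9) before and (8.5, 5.6) after, so it travelled √(1.3² + 0.7²) ≈ 1.5 units.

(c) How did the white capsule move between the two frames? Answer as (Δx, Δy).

(0.3, 0.7)

From the two frames, the white capsule sits at roughly (1.2, 4.7) before and (1.5, 5.4) after.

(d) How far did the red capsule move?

2.2

From (5.1, 2.7) to (3.0, 2.1), the red capsule covered √(2.1² + 0.6²) ≈ 2.2 units.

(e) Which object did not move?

the purple cone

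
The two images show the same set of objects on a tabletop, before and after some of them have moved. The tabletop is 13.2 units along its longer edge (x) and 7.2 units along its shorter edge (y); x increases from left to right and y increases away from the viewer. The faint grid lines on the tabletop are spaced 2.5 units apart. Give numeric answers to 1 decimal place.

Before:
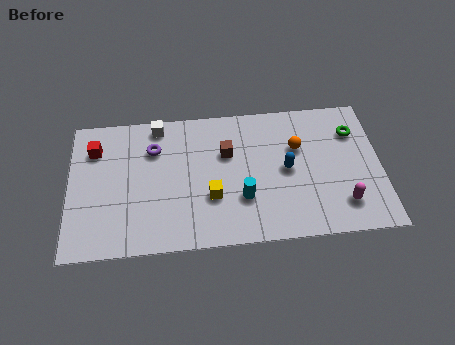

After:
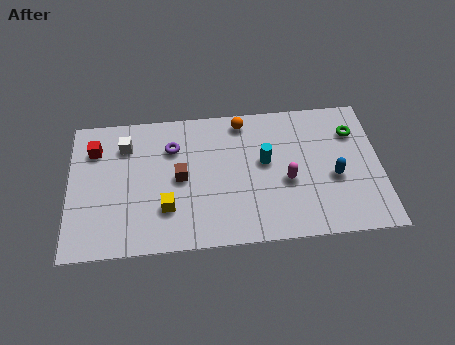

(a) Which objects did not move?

the red cube and the green torus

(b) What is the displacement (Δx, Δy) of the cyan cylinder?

(1.0, 1.8)

The cyan cylinder started near (7.3, 2.3) and ended near (8.3, 4.1).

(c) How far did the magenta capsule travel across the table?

2.7

From (11.5, 1.6) to (9.2, 3.0), the magenta capsule covered √(2.3² + 1.4²) ≈ 2.7 units.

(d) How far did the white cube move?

1.7

The white cube was near (3.8, 6.4) before and (2.4, 5.5) after, so it travelled √(1.4² + 0.9²) ≈ 1.7 units.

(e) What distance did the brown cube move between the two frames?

2.3

The brown cube moved from about (6.7, 4.7) to (4.7, 3.6), a distance of √(2.0² + 1.1²) ≈ 2.3.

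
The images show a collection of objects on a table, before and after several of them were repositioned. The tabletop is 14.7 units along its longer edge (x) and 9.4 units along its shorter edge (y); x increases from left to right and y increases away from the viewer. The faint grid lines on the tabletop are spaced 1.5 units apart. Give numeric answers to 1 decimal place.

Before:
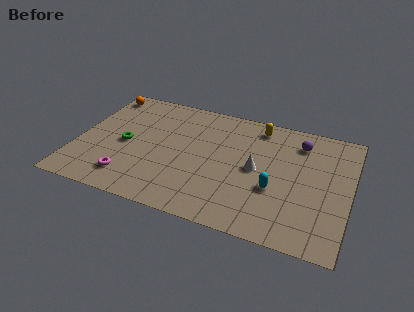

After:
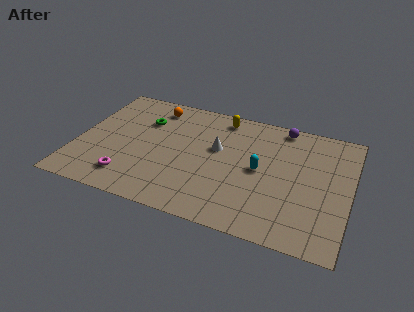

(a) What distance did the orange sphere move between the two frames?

3.0

From (0.8, 8.2) to (3.8, 7.9), the orange sphere covered √(3.0² + 0.3²) ≈ 3.0 units.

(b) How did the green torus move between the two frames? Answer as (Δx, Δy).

(0.8, 2.2)

The green torus was at about (2.6, 4.4) and moved to about (3.4, 6.6).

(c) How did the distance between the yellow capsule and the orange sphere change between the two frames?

-5.0

Before: roughly 8.7 units apart; after: 3.7. That's 5.0 units closer together.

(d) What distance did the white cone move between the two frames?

2.4

The white cone moved from about (9.7, 4.7) to (7.5, 5.6), a distance of √(2.2² + 0.9²) ≈ 2.4.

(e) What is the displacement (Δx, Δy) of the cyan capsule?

(-0.9, 1.2)

From the two frames, the cyan capsule sits at roughly (10.8, 3.5) before and (9.9, 4.7) after.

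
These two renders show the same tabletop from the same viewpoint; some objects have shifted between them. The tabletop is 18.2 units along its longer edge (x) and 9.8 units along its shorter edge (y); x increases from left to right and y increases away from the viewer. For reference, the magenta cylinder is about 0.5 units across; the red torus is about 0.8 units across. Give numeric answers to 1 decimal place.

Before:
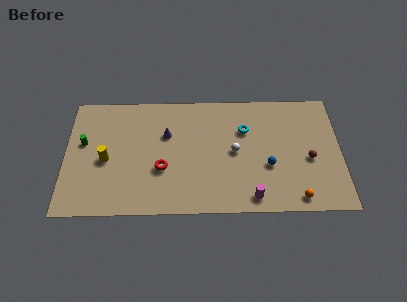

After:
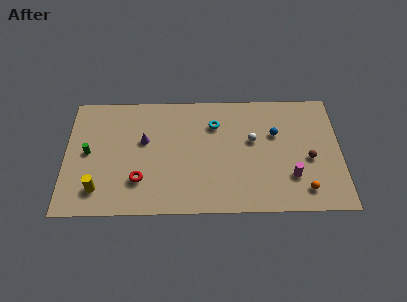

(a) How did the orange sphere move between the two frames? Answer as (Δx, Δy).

(0.5, 0.6)

The orange sphere started near (15.2, 1.1) and ended near (15.7, 1.7).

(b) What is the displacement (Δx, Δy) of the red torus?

(-1.5, -0.9)

The red torus started near (6.4, 3.6) and ended near (4.9, 2.7).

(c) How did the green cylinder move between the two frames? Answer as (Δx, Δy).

(0.3, -0.8)

The green cylinder was at about (1.2, 5.8) and moved to about (1.5, 5.0).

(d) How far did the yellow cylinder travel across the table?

2.5

From (2.7, 4.4) to (2.2, 2.0), the yellow cylinder covered √(0.5² + 2.4²) ≈ 2.5 units.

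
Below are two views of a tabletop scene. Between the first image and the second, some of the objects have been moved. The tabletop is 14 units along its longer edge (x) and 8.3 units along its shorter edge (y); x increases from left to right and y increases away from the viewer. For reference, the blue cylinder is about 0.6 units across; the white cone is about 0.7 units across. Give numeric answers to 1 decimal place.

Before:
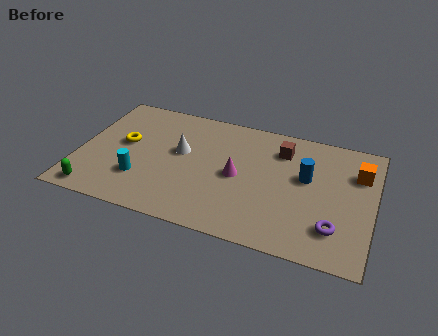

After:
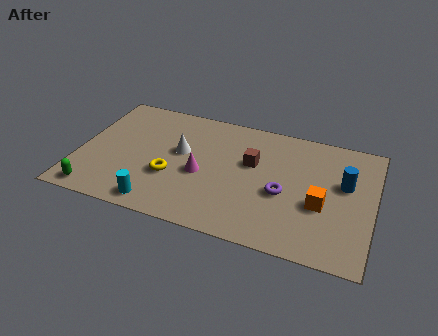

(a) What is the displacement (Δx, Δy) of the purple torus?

(-2.5, 1.5)

From the two frames, the purple torus sits at roughly (12.3, 2.0) before and (9.8, 3.5) after.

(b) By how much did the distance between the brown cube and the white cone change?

-1.6

Before: roughly 5.0 units apart; after: 3.4. That's 1.6 units closer together.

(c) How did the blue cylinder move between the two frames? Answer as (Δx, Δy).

(1.8, 0.1)

The blue cylinder was at about (10.8, 4.9) and moved to about (12.6, 5.0).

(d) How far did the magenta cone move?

1.7

From (7.6, 4.0) to (5.9, 3.6), the magenta cone covered √(1.7² + 0.4²) ≈ 1.7 units.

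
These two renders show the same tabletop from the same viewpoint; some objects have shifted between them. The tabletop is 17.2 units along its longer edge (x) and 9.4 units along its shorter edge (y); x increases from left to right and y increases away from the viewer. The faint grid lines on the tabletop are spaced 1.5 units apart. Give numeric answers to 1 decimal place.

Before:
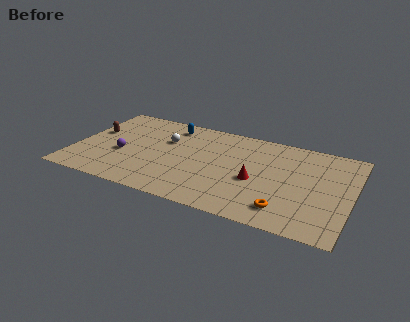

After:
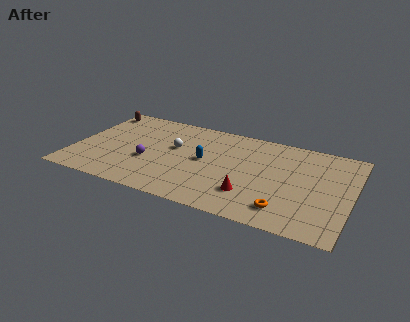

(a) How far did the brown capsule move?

2.5

The brown capsule moved from about (1.0, 5.6) to (0.8, 8.1), a distance of √(0.2² + 2.5²) ≈ 2.5.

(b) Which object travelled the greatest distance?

the blue capsule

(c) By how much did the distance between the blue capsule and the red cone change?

-3.1

The distance was about 7.0 in the first image and 3.9 in the second, so they moved 3.1 units closer together.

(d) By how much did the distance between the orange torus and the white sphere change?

-0.8

They were about 9.0 units apart before and 8.2 after — 0.8 units closer together.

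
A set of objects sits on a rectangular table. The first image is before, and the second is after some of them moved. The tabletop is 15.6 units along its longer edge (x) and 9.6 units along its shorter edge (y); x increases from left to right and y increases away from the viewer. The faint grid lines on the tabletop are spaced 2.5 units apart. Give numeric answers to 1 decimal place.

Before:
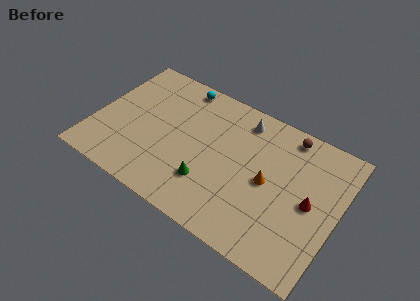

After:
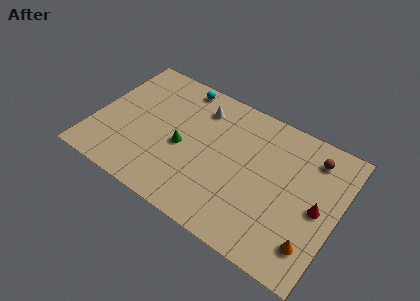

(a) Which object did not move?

the cyan sphere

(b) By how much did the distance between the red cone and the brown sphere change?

-1.0

The distance was about 4.3 in the first image and 3.3 in the second, so they moved 1.0 units closer together.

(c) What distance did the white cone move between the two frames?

2.7

From (9.0, 8.1) to (6.3, 7.6), the white cone covered √(2.7² + 0.5²) ≈ 2.7 units.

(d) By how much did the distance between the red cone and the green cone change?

+2.2

They were about 6.5 units apart before and 8.7 after — 2.2 units further apart.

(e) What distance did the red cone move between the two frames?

0.5

The red cone was near (13.9, 4.7) before and (14.4, 4.6) after, so it travelled √(0.5² + 0.1²) ≈ 0.5 units.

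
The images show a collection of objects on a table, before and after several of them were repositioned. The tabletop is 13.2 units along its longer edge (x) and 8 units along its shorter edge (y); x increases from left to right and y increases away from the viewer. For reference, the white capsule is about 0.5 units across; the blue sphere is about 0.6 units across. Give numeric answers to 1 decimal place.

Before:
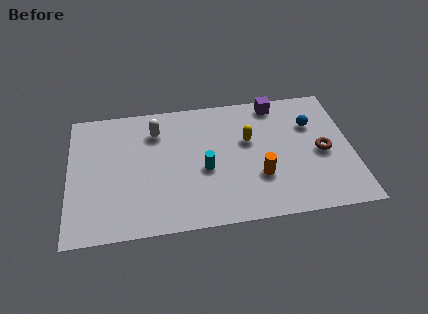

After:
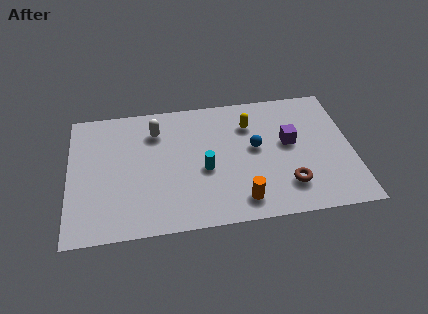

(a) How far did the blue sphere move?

2.9

From (11.4, 5.5) to (8.7, 4.4), the blue sphere covered √(2.7² + 1.1²) ≈ 2.9 units.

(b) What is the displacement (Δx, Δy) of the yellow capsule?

(0.1, 1.0)

From the two frames, the yellow capsule sits at roughly (8.4, 4.9) before and (8.5, 5.9) after.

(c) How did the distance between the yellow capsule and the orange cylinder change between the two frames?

+2.3

The distance was about 2.3 in the first image and 4.6 in the second, so they moved 2.3 units further apart.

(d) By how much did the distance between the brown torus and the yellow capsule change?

+0.7

They were about 3.6 units apart before and 4.3 after — 0.7 units further apart.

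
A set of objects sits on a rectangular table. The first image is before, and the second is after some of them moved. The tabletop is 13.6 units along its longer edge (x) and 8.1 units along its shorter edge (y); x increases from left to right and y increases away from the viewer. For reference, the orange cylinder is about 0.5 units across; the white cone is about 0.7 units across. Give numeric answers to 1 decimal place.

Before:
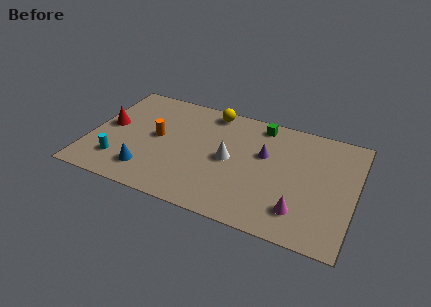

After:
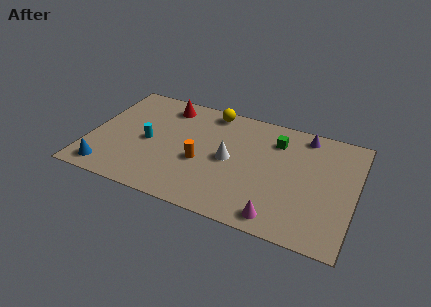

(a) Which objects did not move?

the yellow sphere and the white cone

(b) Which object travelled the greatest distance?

the red cone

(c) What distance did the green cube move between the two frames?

1.3

From (8.5, 7.1) to (9.4, 6.2), the green cube covered √(0.9² + 0.9²) ≈ 1.3 units.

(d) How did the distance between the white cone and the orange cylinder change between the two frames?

-2.2

Before: roughly 3.8 units apart; after: 1.6. That's 2.2 units closer together.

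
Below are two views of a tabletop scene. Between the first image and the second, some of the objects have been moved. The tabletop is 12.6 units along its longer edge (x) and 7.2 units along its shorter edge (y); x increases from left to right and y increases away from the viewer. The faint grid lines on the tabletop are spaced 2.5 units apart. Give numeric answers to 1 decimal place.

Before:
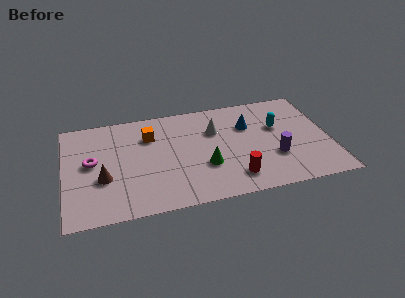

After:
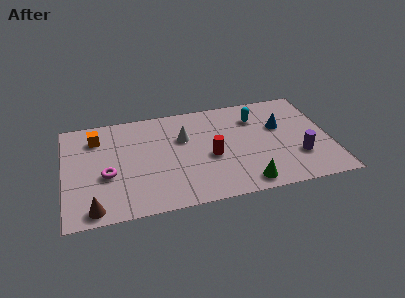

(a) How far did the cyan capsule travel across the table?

1.3

The cyan capsule was near (10.2, 4.5) before and (9.2, 5.4) after, so it travelled √(1.0² + 0.9²) ≈ 1.3 units.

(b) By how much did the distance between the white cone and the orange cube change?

+1.1

The distance was about 3.1 in the first image and 4.2 in the second, so they moved 1.1 units further apart.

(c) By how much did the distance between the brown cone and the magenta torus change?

+0.9

They were about 1.3 units apart before and 2.2 after — 0.9 units further apart.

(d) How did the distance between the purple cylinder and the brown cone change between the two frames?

+1.7

Before: roughly 8.1 units apart; after: 9.8. That's 1.7 units further apart.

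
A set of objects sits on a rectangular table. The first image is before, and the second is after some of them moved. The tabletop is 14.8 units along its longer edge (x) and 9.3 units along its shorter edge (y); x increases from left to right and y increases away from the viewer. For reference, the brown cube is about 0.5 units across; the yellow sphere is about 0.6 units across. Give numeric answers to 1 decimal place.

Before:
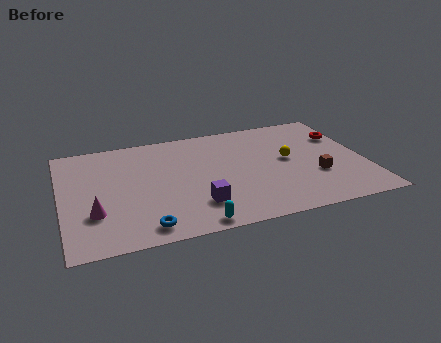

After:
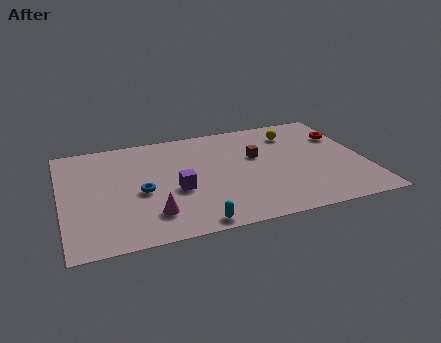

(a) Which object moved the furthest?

the brown cube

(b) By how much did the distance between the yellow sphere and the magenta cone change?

-0.8

The distance was about 9.8 in the first image and 9.0 in the second, so they moved 0.8 units closer together.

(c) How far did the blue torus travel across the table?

2.9

The blue torus was near (3.8, 1.2) before and (3.8, 4.1) after, so it travelled √(0.0² + 2.9²) ≈ 2.9 units.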